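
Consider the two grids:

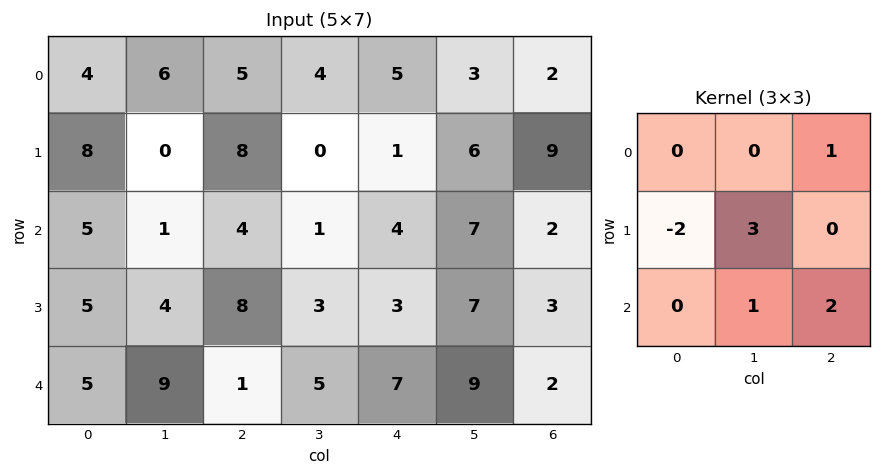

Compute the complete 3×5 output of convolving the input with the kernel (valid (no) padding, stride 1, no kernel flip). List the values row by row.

Output[0,0]: The receptive field on the input at this output position is [4 6 5 / 8 0 8 / 5 1 4]. Elementwise product with the kernel and sum: 5·1 + 8·-2 + 0·3 + 1·1 + 4·2.

-2 34 -2 24 29
21 24 5 33 35
17 28 16 35 30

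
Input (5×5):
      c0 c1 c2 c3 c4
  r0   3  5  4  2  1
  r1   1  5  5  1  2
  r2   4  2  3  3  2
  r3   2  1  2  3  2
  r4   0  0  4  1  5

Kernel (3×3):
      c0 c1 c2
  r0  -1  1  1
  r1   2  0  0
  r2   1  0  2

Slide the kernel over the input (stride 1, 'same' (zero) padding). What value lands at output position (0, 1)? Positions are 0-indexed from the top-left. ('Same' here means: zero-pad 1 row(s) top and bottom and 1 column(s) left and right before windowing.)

17

The receptive field on the zero-padded input at this output position is [0 0 0 / 3 5 4 / 1 5 5]. Elementwise product with the kernel and sum: 0·-1 + 0·1 + 0·1 + 3·2 + 1·1 + 5·2.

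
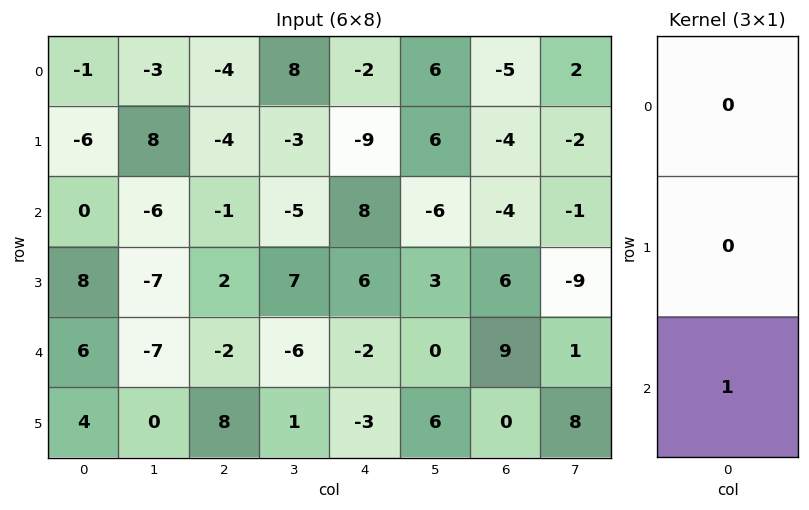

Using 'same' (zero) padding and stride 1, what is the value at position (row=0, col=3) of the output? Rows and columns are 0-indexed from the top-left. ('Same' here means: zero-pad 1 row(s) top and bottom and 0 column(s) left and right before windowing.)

The receptive field on the zero-padded input at this output position is [0 / 8 / -3]. Elementwise product with the kernel and sum: -3·1.

-3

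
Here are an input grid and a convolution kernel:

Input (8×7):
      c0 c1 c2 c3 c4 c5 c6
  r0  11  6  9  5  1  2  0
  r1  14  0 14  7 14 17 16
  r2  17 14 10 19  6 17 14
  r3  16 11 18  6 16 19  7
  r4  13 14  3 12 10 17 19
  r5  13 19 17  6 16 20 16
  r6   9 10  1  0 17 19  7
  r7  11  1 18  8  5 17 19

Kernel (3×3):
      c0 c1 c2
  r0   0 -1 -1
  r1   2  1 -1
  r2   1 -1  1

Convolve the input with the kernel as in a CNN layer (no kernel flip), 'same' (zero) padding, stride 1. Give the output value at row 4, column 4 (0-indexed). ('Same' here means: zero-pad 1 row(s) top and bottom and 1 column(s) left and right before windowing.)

-8

The receptive field on the zero-padded input at this output position is [6 16 19 / 12 10 17 / 6 16 20]. Elementwise product with the kernel and sum: 16·-1 + 19·-1 + 12·2 + 10·1 + 17·-1 + 6·1 + 16·-1 + 20·1.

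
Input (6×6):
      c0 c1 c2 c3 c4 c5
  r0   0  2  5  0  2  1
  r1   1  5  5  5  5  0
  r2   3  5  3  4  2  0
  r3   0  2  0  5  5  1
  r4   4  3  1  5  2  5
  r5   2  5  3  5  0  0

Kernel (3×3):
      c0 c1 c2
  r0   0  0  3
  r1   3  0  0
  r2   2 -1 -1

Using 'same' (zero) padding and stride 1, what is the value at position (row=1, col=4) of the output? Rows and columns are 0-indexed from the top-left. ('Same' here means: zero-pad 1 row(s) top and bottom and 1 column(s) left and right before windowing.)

24

The receptive field on the zero-padded input at this output position is [0 2 1 / 5 5 0 / 4 2 0]. Elementwise product with the kernel and sum: 1·3 + 5·3 + 4·2 + 2·-1 + 0·-1.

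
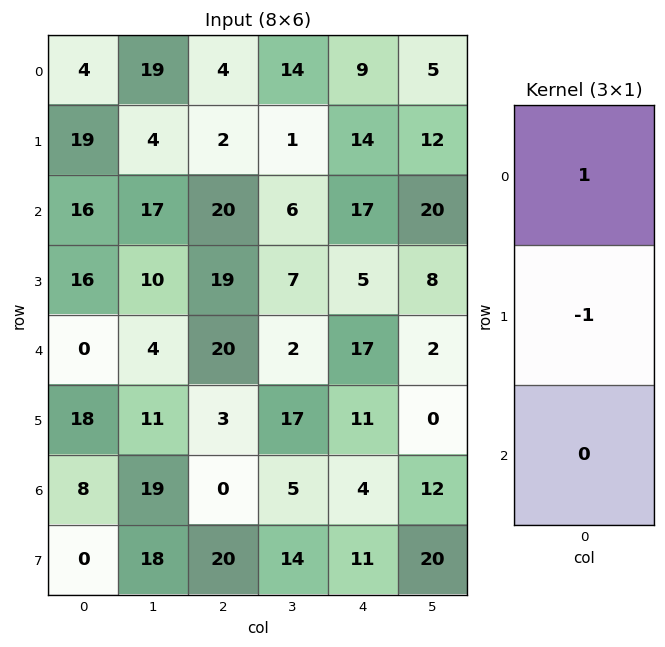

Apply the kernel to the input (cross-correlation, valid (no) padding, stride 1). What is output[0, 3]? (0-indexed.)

The receptive field on the input at this output position is [14 / 1 / 6]. Elementwise product with the kernel and sum: 14·1 + 1·-1.

13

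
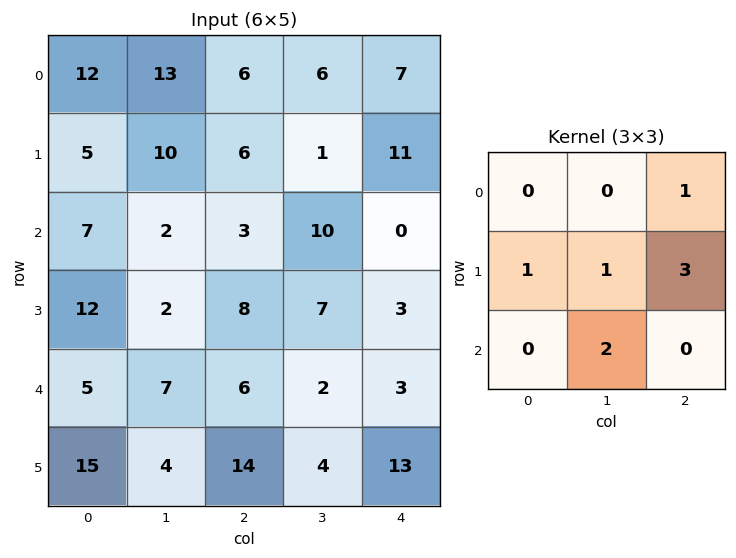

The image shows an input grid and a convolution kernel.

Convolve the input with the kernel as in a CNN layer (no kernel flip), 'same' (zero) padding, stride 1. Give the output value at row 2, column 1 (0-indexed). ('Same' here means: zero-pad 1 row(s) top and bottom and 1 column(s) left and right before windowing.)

28

The receptive field on the zero-padded input at this output position is [5 10 6 / 7 2 3 / 12 2 8]. Elementwise product with the kernel and sum: 6·1 + 7·1 + 2·1 + 3·3 + 2·2.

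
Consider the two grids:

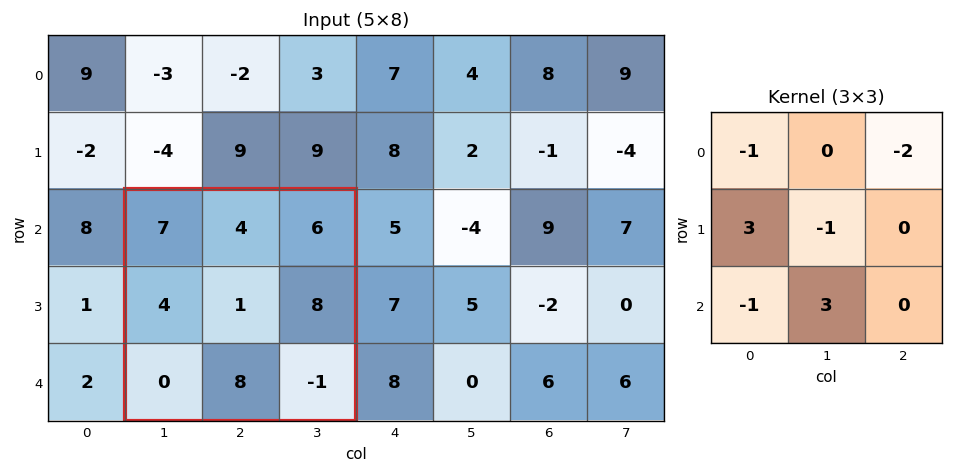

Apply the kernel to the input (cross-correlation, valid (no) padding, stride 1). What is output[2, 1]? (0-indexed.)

16

The receptive field on the input at this output position is [7 4 6 / 4 1 8 / 0 8 -1]. Elementwise product with the kernel and sum: 7·-1 + 6·-2 + 4·3 + 1·-1 + 0·-1 + 8·3.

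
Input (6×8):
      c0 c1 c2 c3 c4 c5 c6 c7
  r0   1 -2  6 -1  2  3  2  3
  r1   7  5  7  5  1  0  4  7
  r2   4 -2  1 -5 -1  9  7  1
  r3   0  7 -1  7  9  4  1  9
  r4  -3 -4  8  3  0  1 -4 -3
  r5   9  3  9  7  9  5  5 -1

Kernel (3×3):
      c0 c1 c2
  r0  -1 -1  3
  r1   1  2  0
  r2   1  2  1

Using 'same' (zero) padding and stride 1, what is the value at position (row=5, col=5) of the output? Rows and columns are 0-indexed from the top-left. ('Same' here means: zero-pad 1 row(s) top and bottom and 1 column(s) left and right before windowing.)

6

The receptive field on the zero-padded input at this output position is [0 1 -4 / 9 5 5 / 0 0 0]. Elementwise product with the kernel and sum: 0·-1 + 1·-1 + -4·3 + 9·1 + 5·2 + 0·1 + 0·2 + 0·1.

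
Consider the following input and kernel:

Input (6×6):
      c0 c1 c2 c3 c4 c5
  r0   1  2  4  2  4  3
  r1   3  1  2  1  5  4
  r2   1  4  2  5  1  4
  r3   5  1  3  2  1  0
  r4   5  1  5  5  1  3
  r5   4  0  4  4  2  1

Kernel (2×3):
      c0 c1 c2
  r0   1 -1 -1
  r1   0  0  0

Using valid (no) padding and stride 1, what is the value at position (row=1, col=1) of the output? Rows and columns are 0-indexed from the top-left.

The receptive field on the input at this output position is [1 2 1 / 4 2 5]. Elementwise product with the kernel and sum: 1·1 + 2·-1 + 1·-1.

-2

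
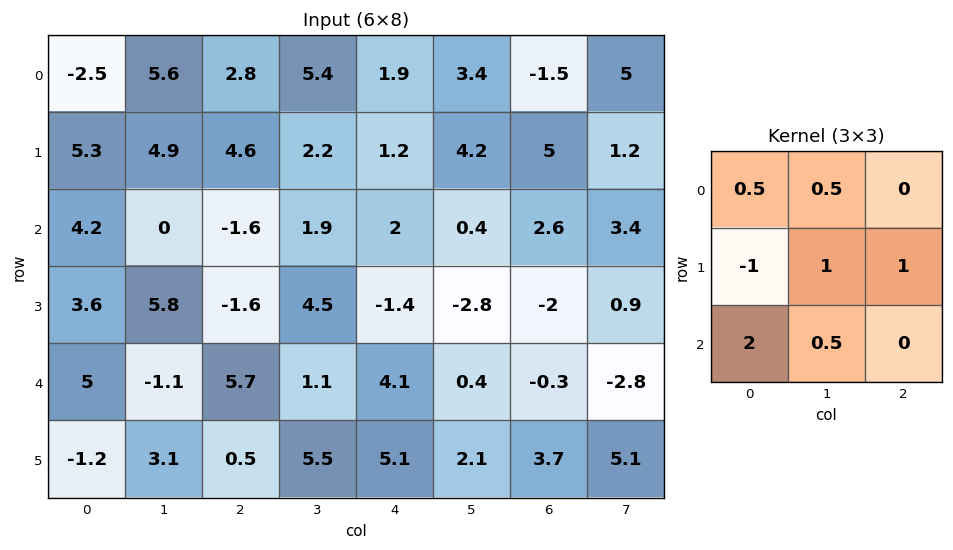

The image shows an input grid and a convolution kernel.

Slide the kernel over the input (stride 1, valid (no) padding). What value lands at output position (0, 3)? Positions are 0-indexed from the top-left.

The receptive field on the input at this output position is [5.4 1.9 3.4 / 2.2 1.2 4.2 / 1.9 2 0.4]. Elementwise product with the kernel and sum: 5.4·0.5 + 1.9·0.5 + 2.2·-1 + 1.2·1 + 4.2·1 + 1.9·2 + 2·0.5.

11.65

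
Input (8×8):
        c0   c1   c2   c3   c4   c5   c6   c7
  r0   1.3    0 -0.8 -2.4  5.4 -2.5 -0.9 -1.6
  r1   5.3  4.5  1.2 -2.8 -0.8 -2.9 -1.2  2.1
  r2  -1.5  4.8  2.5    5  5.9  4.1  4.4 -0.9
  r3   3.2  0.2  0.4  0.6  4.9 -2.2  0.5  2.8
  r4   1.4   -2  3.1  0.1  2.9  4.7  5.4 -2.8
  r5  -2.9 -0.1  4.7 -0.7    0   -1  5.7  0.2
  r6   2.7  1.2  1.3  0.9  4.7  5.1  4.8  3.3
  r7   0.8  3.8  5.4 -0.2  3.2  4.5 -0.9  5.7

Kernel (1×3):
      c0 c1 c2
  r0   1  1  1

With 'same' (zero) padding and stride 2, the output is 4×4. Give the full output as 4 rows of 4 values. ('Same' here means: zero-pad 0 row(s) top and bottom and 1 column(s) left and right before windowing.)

1.3 -3.2 0.5 -5
3.3 12.3 15 7.6
-0.6 1.2 7.7 7.3
3.9 3.4 10.7 13.2

Output[0,0]: The receptive field on the zero-padded input at this output position is [0 1.3 0]. Elementwise product with the kernel and sum: 0·1 + 1.3·1 + 0·1.
Output[0,1]: The receptive field on the zero-padded input at this output position is [0 -0.8 -2.4]. Elementwise product with the kernel and sum: 0·1 + -0.8·1 + -2.4·1.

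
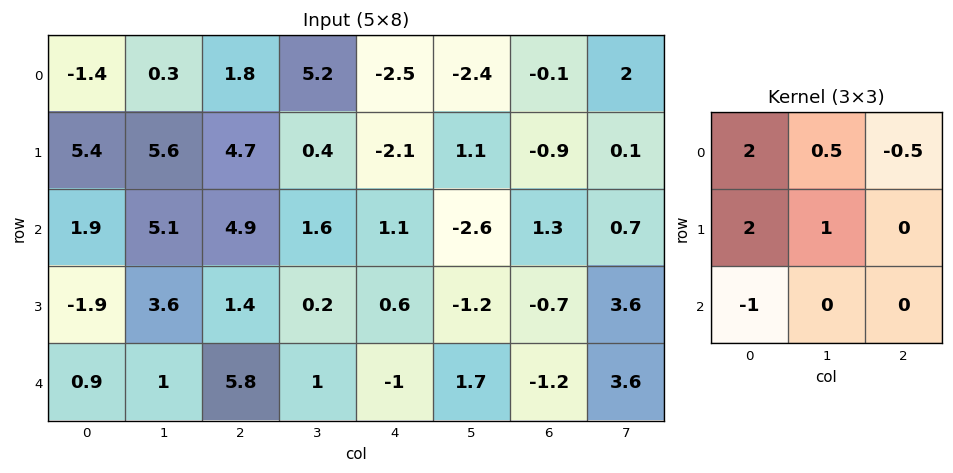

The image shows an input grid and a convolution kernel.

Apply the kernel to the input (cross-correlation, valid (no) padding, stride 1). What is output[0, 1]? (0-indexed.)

The receptive field on the input at this output position is [0.3 1.8 5.2 / 5.6 4.7 0.4 / 5.1 4.9 1.6]. Elementwise product with the kernel and sum: 0.3·2 + 1.8·0.5 + 5.2·-0.5 + 5.6·2 + 4.7·1 + 5.1·-1.

9.7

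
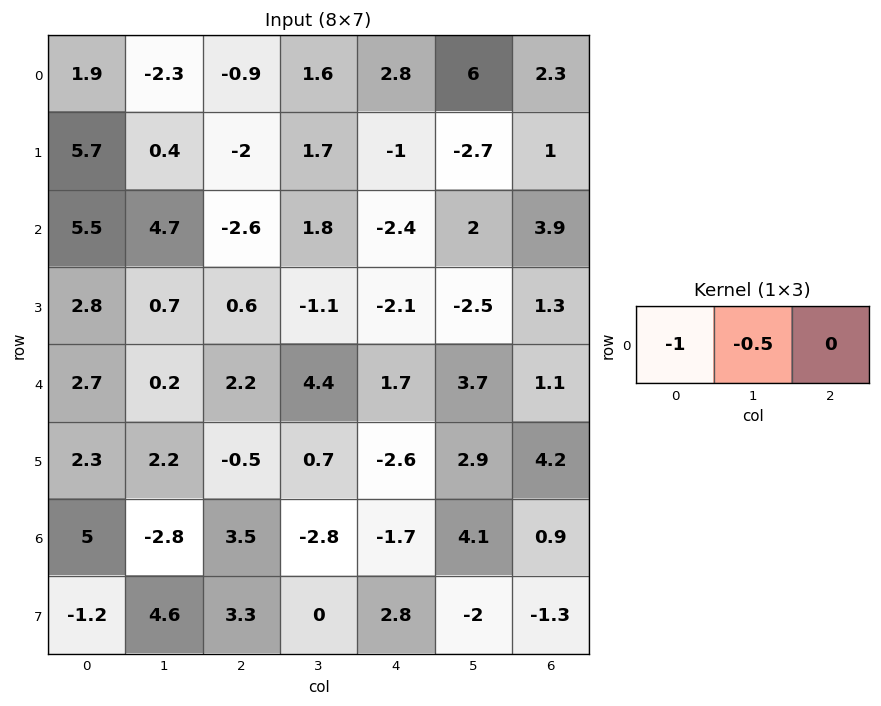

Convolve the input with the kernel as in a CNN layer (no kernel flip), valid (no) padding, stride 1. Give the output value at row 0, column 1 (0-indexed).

The receptive field on the input at this output position is [-2.3 -0.9 1.6]. Elementwise product with the kernel and sum: -2.3·-1 + -0.9·-0.5.

2.75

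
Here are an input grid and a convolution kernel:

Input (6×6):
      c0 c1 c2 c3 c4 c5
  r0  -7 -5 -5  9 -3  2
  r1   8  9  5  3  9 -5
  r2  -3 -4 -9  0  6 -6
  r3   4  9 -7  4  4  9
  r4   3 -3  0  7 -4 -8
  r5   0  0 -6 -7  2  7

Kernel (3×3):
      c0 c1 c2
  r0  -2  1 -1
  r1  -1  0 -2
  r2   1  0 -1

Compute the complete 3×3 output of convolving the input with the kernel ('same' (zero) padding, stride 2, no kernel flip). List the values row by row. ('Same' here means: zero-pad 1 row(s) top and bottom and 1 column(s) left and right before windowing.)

1 -7 -5
-2 -7 15
1 -33 -18

Output[0,0]: The receptive field on the zero-padded input at this output position is [0 0 0 / 0 -7 -5 / 0 8 9]. Elementwise product with the kernel and sum: 0·-2 + 0·1 + 0·-1 + 0·-1 + -5·-2 + 0·1 + 9·-1.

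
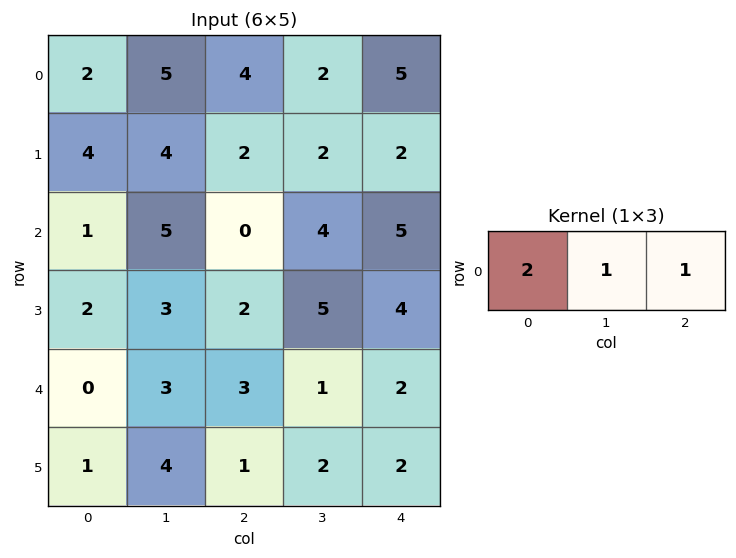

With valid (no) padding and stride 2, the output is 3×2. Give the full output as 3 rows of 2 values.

13 15
7 9
6 9

Output[0,0]: The receptive field on the input at this output position is [2 5 4]. Elementwise product with the kernel and sum: 2·2 + 5·1 + 4·1.
Output[0,1]: The receptive field on the input at this output position is [4 2 5]. Elementwise product with the kernel and sum: 4·2 + 2·1 + 5·1.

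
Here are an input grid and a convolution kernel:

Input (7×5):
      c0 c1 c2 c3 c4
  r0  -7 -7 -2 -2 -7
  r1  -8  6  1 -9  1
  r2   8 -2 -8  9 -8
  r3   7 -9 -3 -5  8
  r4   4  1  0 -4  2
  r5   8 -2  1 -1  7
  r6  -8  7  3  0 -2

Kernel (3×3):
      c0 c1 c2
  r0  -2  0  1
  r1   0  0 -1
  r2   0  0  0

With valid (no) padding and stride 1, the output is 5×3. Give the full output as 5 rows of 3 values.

Output[0,0]: The receptive field on the input at this output position is [-7 -7 -2 / -8 6 1 / 8 -2 -8]. Elementwise product with the kernel and sum: -7·-2 + -2·1 + 1·-1.
Output[0,1]: The receptive field on the input at this output position is [-7 -2 -2 / 6 1 -9 / -2 -8 9]. Elementwise product with the kernel and sum: -7·-2 + -2·1 + -9·-1.

11 21 -4
25 -30 7
-21 18 0
-17 17 12
-9 -5 -5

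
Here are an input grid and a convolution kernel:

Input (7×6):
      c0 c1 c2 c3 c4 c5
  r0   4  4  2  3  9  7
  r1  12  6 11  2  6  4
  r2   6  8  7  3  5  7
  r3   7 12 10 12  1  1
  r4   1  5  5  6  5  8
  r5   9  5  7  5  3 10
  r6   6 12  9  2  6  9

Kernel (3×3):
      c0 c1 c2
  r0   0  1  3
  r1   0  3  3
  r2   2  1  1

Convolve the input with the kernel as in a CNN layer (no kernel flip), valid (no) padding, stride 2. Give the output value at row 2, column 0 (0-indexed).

89

The receptive field on the input at this output position is [1 5 5 / 9 5 7 / 6 12 9]. Elementwise product with the kernel and sum: 5·1 + 5·3 + 5·3 + 7·3 + 6·2 + 12·1 + 9·1.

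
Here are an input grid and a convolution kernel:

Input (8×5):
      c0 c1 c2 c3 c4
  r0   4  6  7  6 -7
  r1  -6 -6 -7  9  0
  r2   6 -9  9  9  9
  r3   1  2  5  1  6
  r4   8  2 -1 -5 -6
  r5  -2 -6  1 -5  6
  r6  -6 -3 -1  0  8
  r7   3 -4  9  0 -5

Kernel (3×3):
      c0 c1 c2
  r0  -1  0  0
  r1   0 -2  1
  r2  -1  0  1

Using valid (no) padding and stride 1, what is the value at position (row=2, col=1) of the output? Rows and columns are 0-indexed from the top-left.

-7

The receptive field on the input at this output position is [-9 9 9 / 2 5 1 / 2 -1 -5]. Elementwise product with the kernel and sum: -9·-1 + 5·-2 + 1·1 + 2·-1 + -5·1.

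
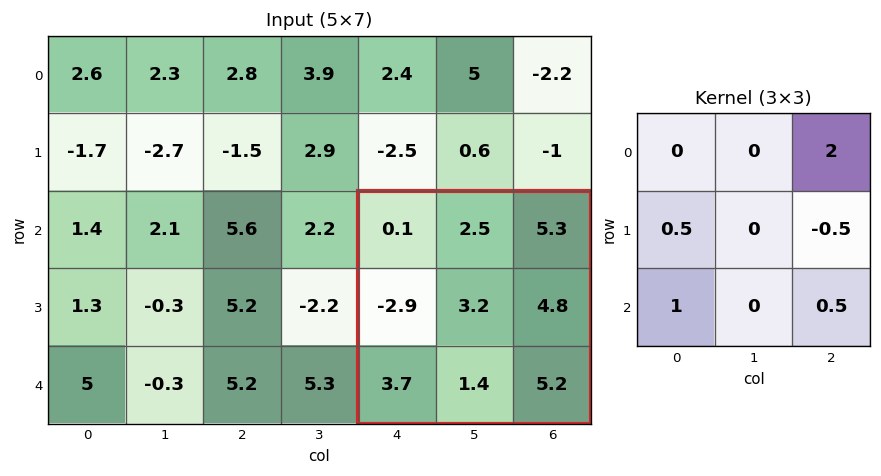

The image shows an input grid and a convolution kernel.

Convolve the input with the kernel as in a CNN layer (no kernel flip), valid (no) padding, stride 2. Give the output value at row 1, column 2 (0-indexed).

13.05

The receptive field on the input at this output position is [0.1 2.5 5.3 / -2.9 3.2 4.8 / 3.7 1.4 5.2]. Elementwise product with the kernel and sum: 5.3·2 + -2.9·0.5 + 4.8·-0.5 + 3.7·1 + 5.2·0.5.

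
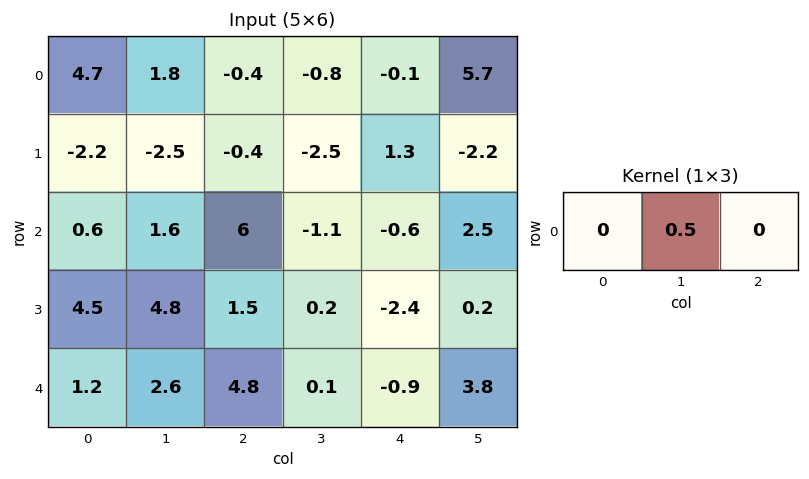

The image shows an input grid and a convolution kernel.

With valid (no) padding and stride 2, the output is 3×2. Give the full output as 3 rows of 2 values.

Output[0,0]: The receptive field on the input at this output position is [4.7 1.8 -0.4]. Elementwise product with the kernel and sum: 1.8·0.5.
Output[0,1]: The receptive field on the input at this output position is [-0.4 -0.8 -0.1]. Elementwise product with the kernel and sum: -0.8·0.5.

0.9 -0.4
0.8 -0.55
1.3 0.05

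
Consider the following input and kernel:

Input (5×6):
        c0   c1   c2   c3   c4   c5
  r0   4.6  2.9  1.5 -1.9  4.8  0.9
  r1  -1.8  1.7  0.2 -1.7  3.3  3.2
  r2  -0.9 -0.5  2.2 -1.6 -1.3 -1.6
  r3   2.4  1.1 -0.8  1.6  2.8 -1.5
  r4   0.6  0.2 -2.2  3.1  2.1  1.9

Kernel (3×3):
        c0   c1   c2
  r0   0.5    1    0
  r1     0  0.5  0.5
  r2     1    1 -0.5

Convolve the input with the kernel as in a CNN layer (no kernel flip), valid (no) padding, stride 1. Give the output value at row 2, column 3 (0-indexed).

The receptive field on the input at this output position is [-1.6 -1.3 -1.6 / 1.6 2.8 -1.5 / 3.1 2.1 1.9]. Elementwise product with the kernel and sum: -1.6·0.5 + -1.3·1 + 2.8·0.5 + -1.5·0.5 + 3.1·1 + 2.1·1 + 1.9·-0.5.

2.8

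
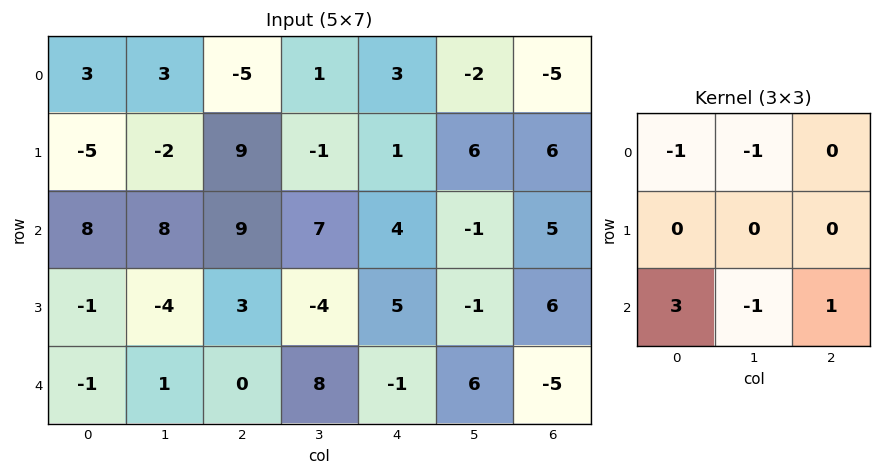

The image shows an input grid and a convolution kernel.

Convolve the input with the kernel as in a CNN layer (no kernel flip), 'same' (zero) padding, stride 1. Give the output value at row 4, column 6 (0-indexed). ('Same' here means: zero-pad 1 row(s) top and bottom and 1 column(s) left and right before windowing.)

-5

The receptive field on the zero-padded input at this output position is [-1 6 0 / 6 -5 0 / 0 0 0]. Elementwise product with the kernel and sum: -1·-1 + 6·-1 + 0·3 + 0·-1 + 0·1.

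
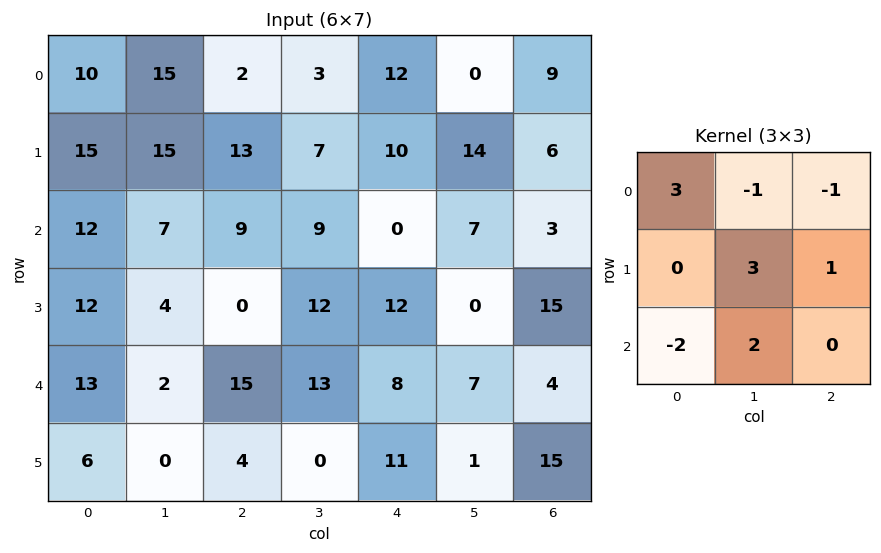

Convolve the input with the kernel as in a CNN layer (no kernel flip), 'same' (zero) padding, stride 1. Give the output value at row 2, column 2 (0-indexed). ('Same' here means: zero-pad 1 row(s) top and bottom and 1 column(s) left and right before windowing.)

53

The receptive field on the zero-padded input at this output position is [15 13 7 / 7 9 9 / 4 0 12]. Elementwise product with the kernel and sum: 15·3 + 13·-1 + 7·-1 + 9·3 + 9·1 + 4·-2 + 0·2.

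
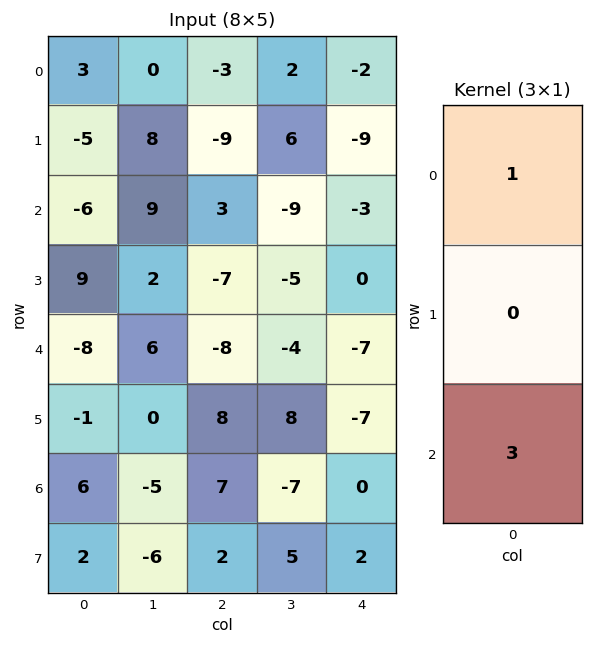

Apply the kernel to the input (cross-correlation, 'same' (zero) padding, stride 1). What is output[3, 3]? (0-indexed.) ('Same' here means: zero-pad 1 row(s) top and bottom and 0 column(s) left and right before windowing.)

-21

The receptive field on the zero-padded input at this output position is [-9 / -5 / -4]. Elementwise product with the kernel and sum: -9·1 + -4·3.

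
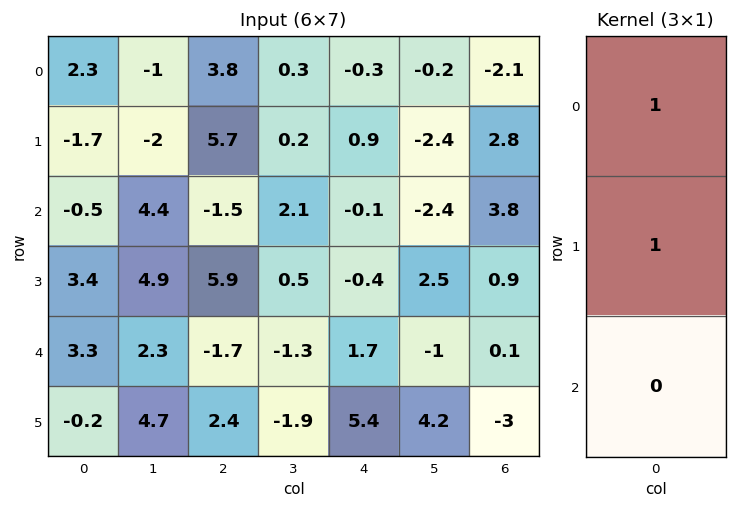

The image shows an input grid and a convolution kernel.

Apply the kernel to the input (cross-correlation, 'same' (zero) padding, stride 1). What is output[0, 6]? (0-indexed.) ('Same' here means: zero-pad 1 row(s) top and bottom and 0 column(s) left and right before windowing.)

The receptive field on the zero-padded input at this output position is [0 / -2.1 / 2.8]. Elementwise product with the kernel and sum: 0·1 + -2.1·1.

-2.1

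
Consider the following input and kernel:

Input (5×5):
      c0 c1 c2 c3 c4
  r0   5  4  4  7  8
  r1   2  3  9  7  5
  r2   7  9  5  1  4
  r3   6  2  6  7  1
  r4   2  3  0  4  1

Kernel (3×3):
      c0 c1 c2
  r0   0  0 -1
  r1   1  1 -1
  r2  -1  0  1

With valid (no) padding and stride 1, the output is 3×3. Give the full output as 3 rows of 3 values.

-10 -10 2
2 11 -8
-5 1 9

Output[0,0]: The receptive field on the input at this output position is [5 4 4 / 2 3 9 / 7 9 5]. Elementwise product with the kernel and sum: 4·-1 + 2·1 + 3·1 + 9·-1 + 7·-1 + 5·1.
Output[0,1]: The receptive field on the input at this output position is [4 4 7 / 3 9 7 / 9 5 1]. Elementwise product with the kernel and sum: 7·-1 + 3·1 + 9·1 + 7·-1 + 9·-1 + 1·1.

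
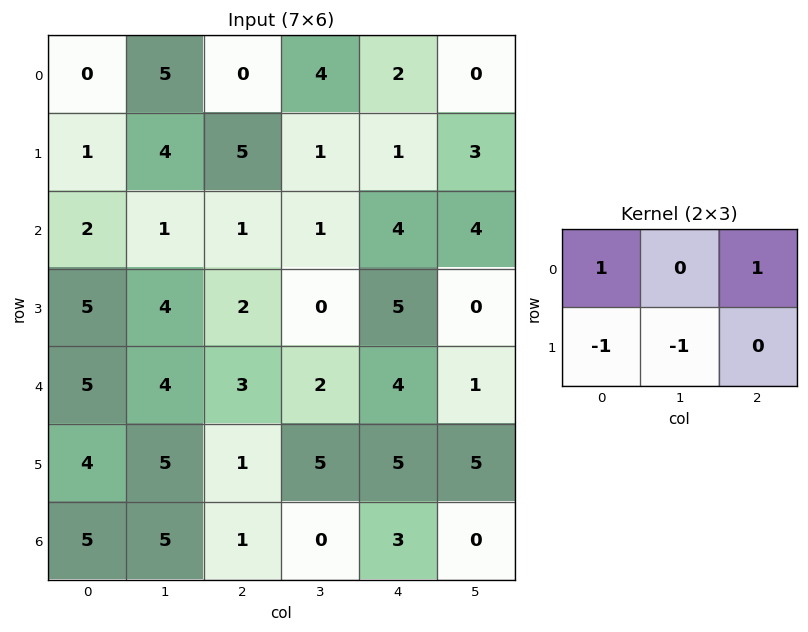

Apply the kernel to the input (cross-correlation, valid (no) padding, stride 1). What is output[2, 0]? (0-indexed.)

-6

The receptive field on the input at this output position is [2 1 1 / 5 4 2]. Elementwise product with the kernel and sum: 2·1 + 1·1 + 5·-1 + 4·-1.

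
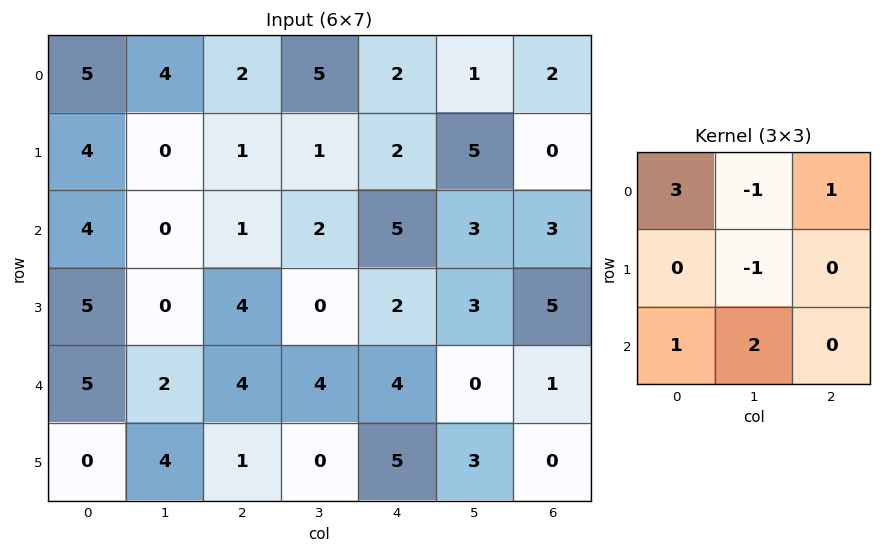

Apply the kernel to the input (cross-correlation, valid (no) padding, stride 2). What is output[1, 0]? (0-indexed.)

The receptive field on the input at this output position is [4 0 1 / 5 0 4 / 5 2 4]. Elementwise product with the kernel and sum: 4·3 + 0·-1 + 1·1 + 0·-1 + 5·1 + 2·2.

22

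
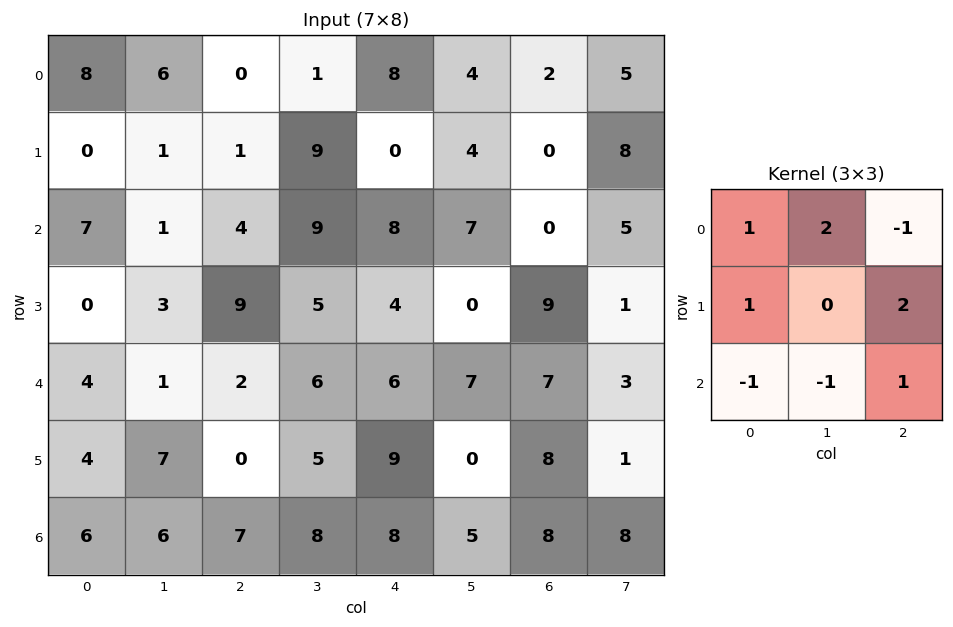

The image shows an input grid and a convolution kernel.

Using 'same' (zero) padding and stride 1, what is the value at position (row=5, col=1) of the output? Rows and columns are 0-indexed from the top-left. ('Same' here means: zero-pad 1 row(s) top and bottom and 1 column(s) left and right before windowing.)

The receptive field on the zero-padded input at this output position is [4 1 2 / 4 7 0 / 6 6 7]. Elementwise product with the kernel and sum: 4·1 + 1·2 + 2·-1 + 4·1 + 0·2 + 6·-1 + 6·-1 + 7·1.

3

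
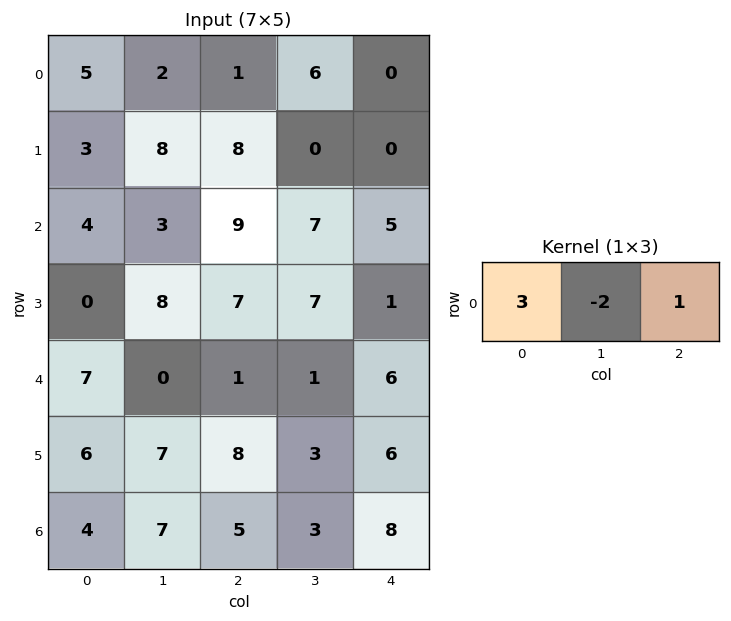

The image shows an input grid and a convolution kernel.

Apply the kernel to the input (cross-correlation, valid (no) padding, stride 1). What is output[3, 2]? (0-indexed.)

The receptive field on the input at this output position is [7 7 1]. Elementwise product with the kernel and sum: 7·3 + 7·-2 + 1·1.

8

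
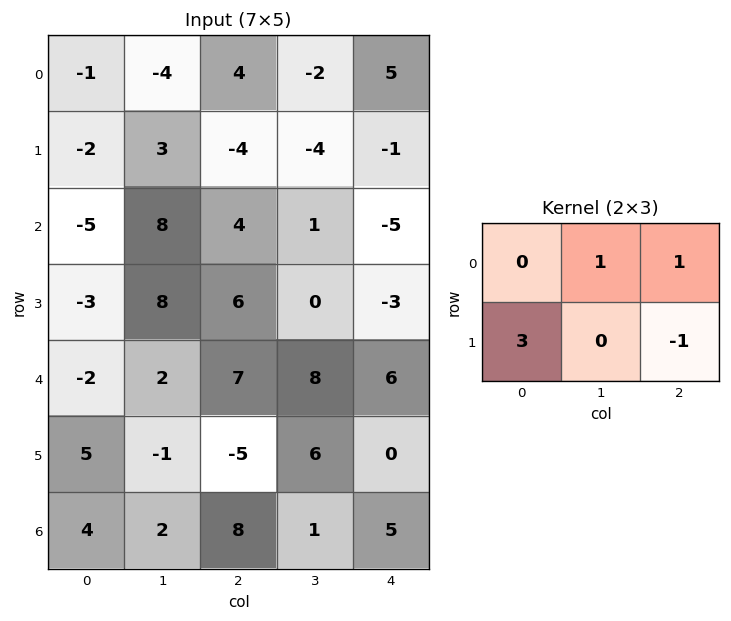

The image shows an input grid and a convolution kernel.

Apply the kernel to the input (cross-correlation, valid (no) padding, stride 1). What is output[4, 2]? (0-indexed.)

-1

The receptive field on the input at this output position is [7 8 6 / -5 6 0]. Elementwise product with the kernel and sum: 8·1 + 6·1 + -5·3 + 0·-1.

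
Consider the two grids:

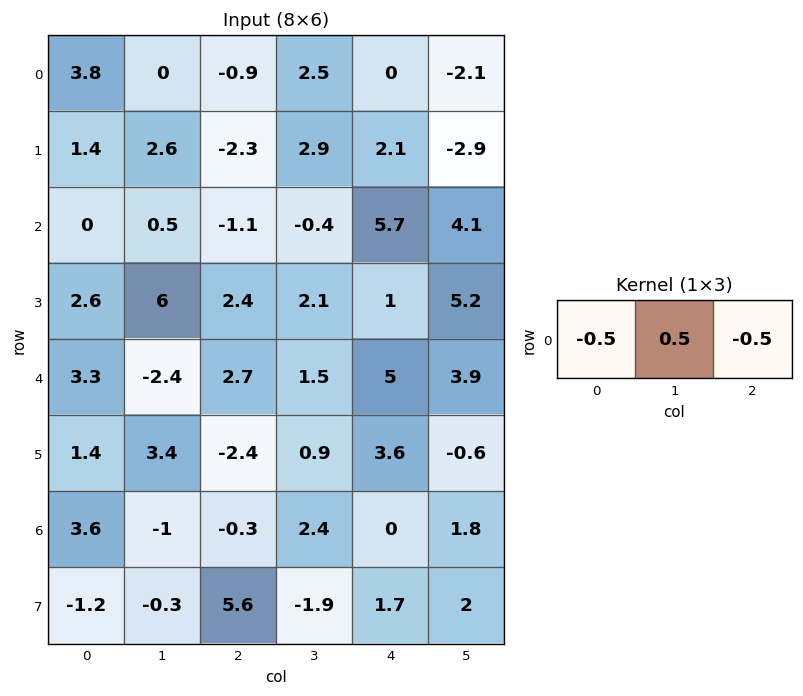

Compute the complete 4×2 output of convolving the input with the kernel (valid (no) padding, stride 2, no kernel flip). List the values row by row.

Output[0,0]: The receptive field on the input at this output position is [3.8 0 -0.9]. Elementwise product with the kernel and sum: 3.8·-0.5 + 0·0.5 + -0.9·-0.5.
Output[0,1]: The receptive field on the input at this output position is [-0.9 2.5 0]. Elementwise product with the kernel and sum: -0.9·-0.5 + 2.5·0.5 + 0·-0.5.

-1.45 1.7
0.8 -2.5
-4.2 -3.1
-2.15 1.35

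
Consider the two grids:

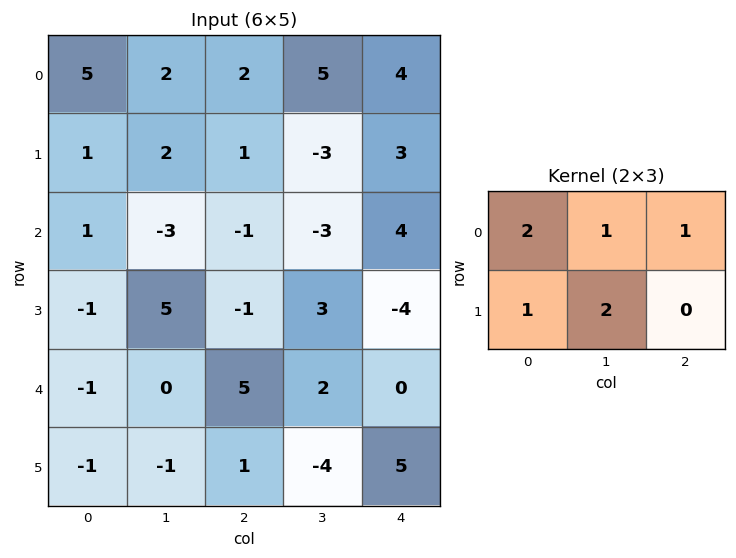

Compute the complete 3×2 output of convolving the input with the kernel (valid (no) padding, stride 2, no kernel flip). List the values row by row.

Output[0,0]: The receptive field on the input at this output position is [5 2 2 / 1 2 1]. Elementwise product with the kernel and sum: 5·2 + 2·1 + 2·1 + 1·1 + 2·2.
Output[0,1]: The receptive field on the input at this output position is [2 5 4 / 1 -3 3]. Elementwise product with the kernel and sum: 2·2 + 5·1 + 4·1 + 1·1 + -3·2.

19 8
7 4
0 5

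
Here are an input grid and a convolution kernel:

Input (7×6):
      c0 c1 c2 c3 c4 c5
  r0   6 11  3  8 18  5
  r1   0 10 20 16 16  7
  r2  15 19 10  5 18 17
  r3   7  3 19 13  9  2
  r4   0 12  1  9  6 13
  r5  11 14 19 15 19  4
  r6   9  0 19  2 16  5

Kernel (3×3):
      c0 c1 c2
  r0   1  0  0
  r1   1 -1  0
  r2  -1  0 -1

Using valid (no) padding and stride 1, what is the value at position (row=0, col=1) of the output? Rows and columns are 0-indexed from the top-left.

-23

The receptive field on the input at this output position is [11 3 8 / 10 20 16 / 19 10 5]. Elementwise product with the kernel and sum: 11·1 + 10·1 + 20·-1 + 19·-1 + 5·-1.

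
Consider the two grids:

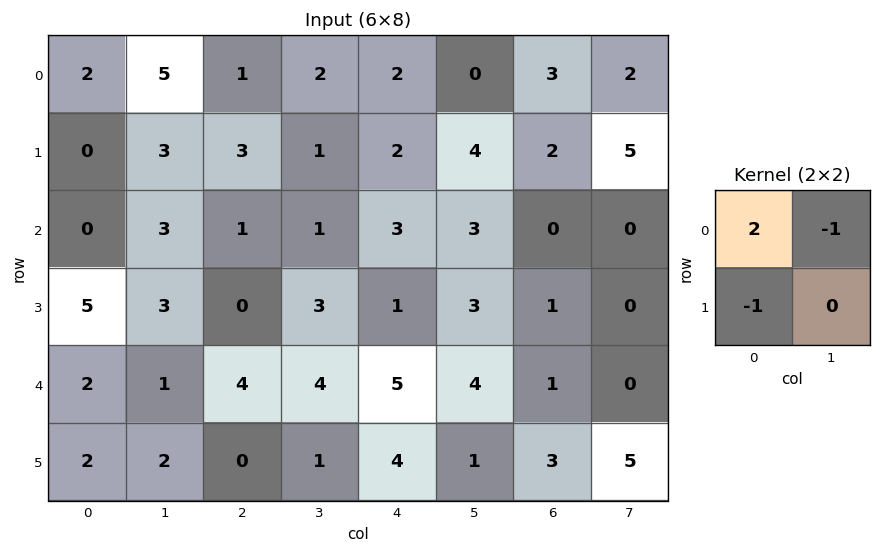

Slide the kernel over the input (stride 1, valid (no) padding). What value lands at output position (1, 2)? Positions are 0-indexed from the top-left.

The receptive field on the input at this output position is [3 1 / 1 1]. Elementwise product with the kernel and sum: 3·2 + 1·-1 + 1·-1.

4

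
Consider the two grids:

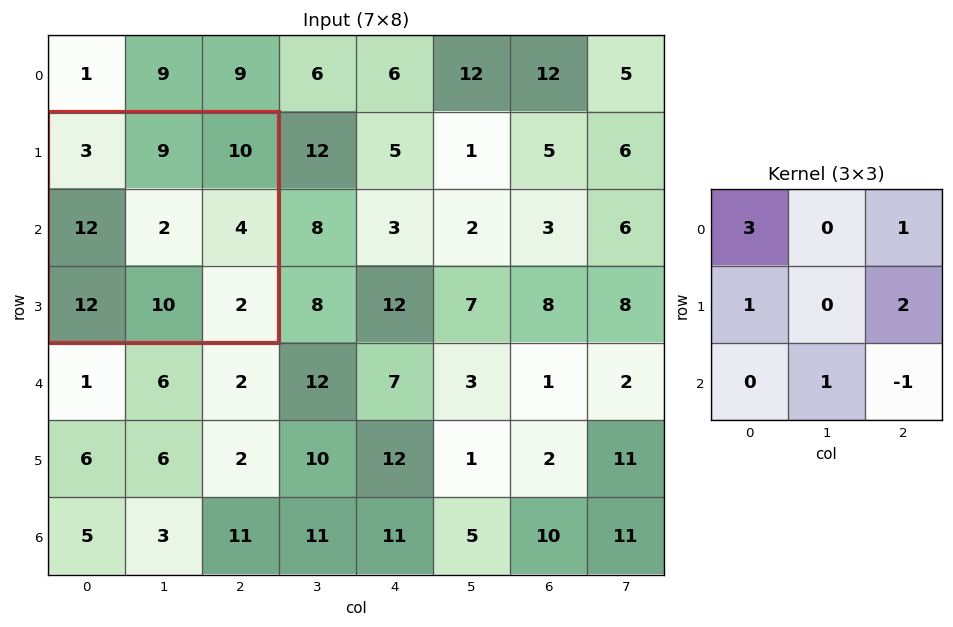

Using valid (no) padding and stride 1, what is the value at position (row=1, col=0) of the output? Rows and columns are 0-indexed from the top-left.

The receptive field on the input at this output position is [3 9 10 / 12 2 4 / 12 10 2]. Elementwise product with the kernel and sum: 3·3 + 10·1 + 12·1 + 4·2 + 10·1 + 2·-1.

47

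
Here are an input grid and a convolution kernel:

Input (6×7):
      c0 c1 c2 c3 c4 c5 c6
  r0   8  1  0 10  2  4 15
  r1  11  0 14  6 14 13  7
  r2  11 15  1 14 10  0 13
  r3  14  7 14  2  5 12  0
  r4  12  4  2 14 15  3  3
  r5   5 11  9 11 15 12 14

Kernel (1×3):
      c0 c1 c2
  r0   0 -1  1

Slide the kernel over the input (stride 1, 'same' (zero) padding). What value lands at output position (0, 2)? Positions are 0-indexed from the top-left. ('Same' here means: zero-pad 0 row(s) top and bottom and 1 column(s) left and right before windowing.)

The receptive field on the zero-padded input at this output position is [1 0 10]. Elementwise product with the kernel and sum: 0·-1 + 10·1.

10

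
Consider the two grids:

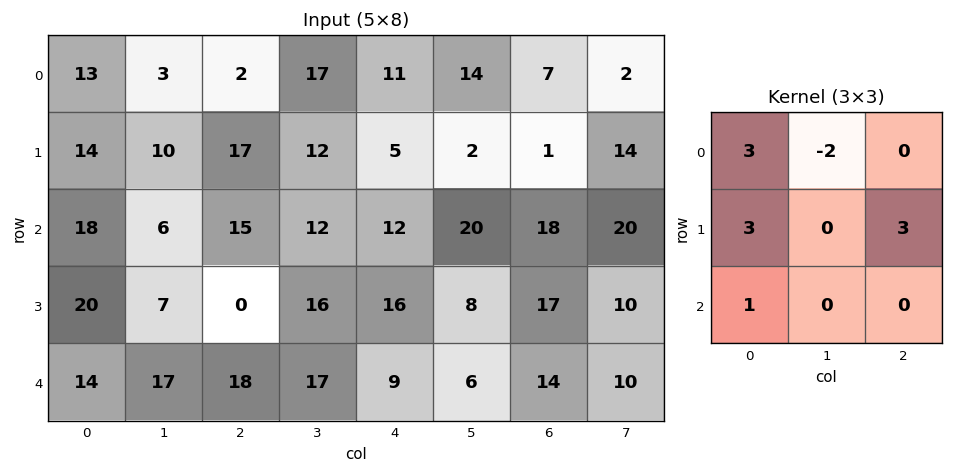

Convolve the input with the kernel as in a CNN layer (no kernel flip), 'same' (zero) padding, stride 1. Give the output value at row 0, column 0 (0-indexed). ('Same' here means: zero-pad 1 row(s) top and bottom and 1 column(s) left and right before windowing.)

The receptive field on the zero-padded input at this output position is [0 0 0 / 0 13 3 / 0 14 10]. Elementwise product with the kernel and sum: 0·3 + 0·-2 + 0·3 + 3·3 + 0·1.

9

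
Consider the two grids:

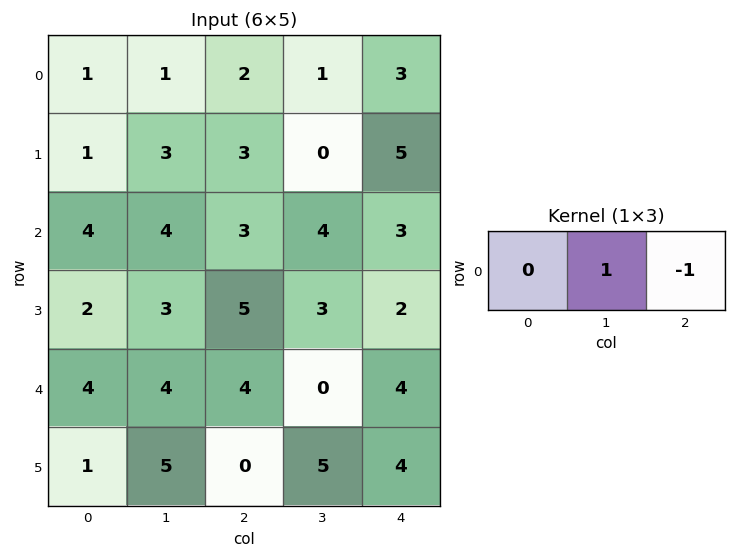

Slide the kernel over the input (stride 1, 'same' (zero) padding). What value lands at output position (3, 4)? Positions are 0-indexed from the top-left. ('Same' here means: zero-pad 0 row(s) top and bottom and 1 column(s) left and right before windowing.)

2

The receptive field on the zero-padded input at this output position is [3 2 0]. Elementwise product with the kernel and sum: 2·1 + 0·-1.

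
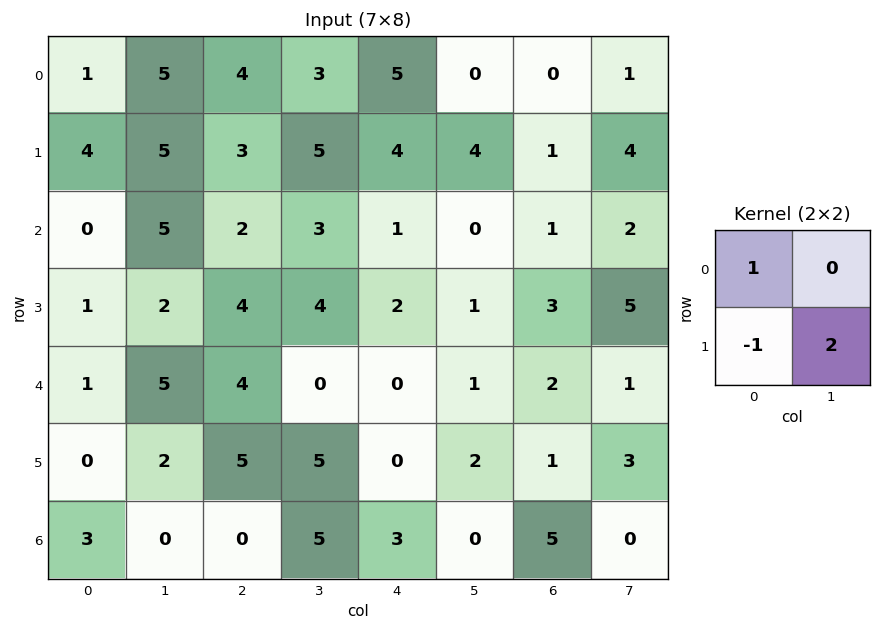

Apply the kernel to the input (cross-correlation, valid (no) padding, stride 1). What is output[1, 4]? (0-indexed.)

The receptive field on the input at this output position is [4 4 / 1 0]. Elementwise product with the kernel and sum: 4·1 + 1·-1 + 0·2.

3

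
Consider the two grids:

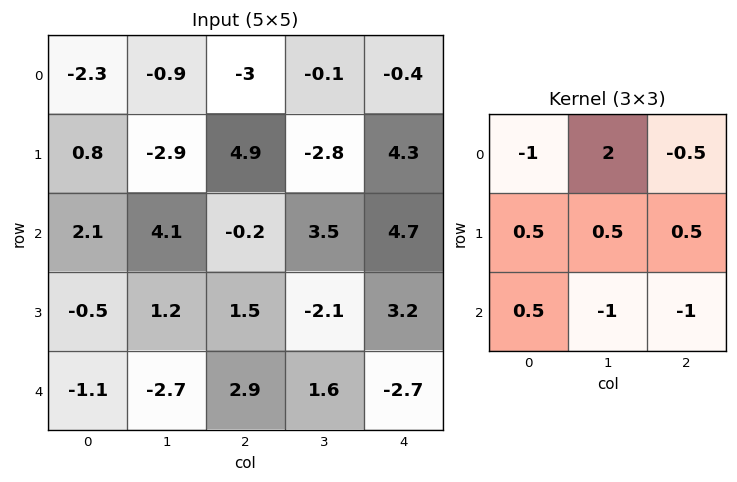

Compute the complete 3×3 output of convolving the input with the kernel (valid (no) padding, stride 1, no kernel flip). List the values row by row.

Output[0,0]: The receptive field on the input at this output position is [-2.3 -0.9 -3 / 0.8 -2.9 4.9 / 2.1 4.1 -0.2]. Elementwise product with the kernel and sum: -2.3·-1 + -0.9·2 + -3·-0.5 + 0.8·0.5 + -2.9·0.5 + 4.9·0.5 + 2.1·0.5 + 4.1·-1 + -0.2·-1.
Output[0,1]: The receptive field on the input at this output position is [-0.9 -3 -0.1 / -2.9 4.9 -2.8 / 4.1 -0.2 3.5]. Elementwise product with the kernel and sum: -0.9·-1 + -3·2 + -0.1·-0.5 + -2.9·0.5 + 4.9·0.5 + -2.8·0.5 + 4.1·0.5 + -0.2·-1 + 3.5·-1.

0.55 -6.7 -2.1
-9 19 -9
6.55 -11.8 8.7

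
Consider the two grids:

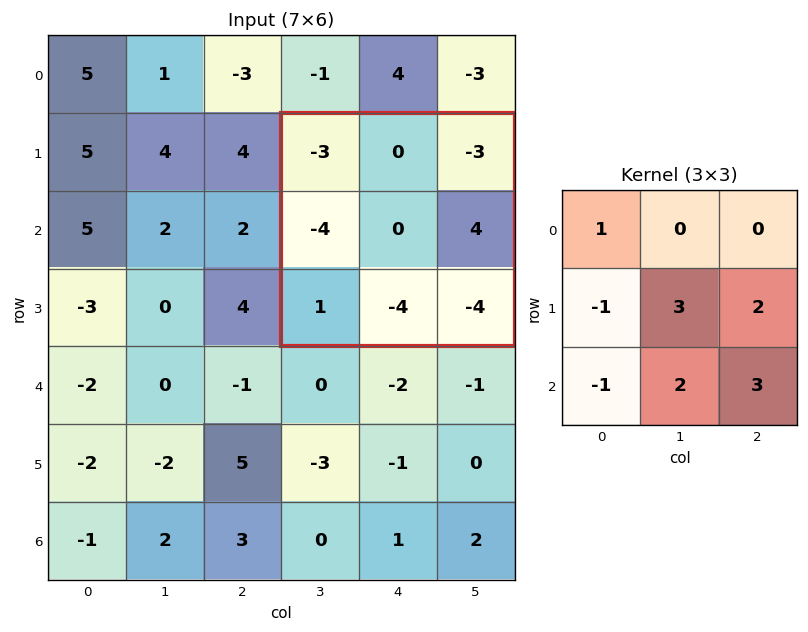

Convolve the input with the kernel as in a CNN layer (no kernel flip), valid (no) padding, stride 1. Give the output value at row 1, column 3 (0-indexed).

The receptive field on the input at this output position is [-3 0 -3 / -4 0 4 / 1 -4 -4]. Elementwise product with the kernel and sum: -3·1 + -4·-1 + 0·3 + 4·2 + 1·-1 + -4·2 + -4·3.

-12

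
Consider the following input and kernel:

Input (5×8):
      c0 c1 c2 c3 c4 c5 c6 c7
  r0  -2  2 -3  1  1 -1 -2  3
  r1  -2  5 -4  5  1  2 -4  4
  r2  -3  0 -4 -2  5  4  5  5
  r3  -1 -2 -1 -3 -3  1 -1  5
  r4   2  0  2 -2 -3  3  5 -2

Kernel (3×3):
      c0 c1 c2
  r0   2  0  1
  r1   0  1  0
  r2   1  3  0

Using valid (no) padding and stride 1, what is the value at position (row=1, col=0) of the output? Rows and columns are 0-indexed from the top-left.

-15

The receptive field on the input at this output position is [-2 5 -4 / -3 0 -4 / -1 -2 -1]. Elementwise product with the kernel and sum: -2·2 + -4·1 + 0·1 + -1·1 + -2·3.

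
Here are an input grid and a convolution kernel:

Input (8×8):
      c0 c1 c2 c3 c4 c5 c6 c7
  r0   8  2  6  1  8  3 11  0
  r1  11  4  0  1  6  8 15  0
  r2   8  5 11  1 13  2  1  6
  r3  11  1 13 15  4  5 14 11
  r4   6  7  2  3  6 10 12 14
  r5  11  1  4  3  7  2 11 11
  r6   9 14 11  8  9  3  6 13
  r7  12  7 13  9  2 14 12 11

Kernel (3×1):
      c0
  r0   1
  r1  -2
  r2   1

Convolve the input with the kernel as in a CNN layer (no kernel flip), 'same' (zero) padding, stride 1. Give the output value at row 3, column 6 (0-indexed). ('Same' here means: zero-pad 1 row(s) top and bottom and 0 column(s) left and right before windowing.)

The receptive field on the zero-padded input at this output position is [1 / 14 / 12]. Elementwise product with the kernel and sum: 1·1 + 14·-2 + 12·1.

-15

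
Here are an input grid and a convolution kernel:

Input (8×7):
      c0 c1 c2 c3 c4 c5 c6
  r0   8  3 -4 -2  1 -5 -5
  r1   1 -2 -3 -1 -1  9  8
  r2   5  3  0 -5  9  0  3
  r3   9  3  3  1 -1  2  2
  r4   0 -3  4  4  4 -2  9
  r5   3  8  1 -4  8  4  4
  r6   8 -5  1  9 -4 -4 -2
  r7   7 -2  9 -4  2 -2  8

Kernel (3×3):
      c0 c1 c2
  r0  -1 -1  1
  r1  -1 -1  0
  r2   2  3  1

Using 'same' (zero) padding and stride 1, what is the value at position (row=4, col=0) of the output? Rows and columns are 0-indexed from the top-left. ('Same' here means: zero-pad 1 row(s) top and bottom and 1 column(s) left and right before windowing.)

11

The receptive field on the zero-padded input at this output position is [0 9 3 / 0 0 -3 / 0 3 8]. Elementwise product with the kernel and sum: 0·-1 + 9·-1 + 3·1 + 0·-1 + 0·-1 + 0·2 + 3·3 + 8·1.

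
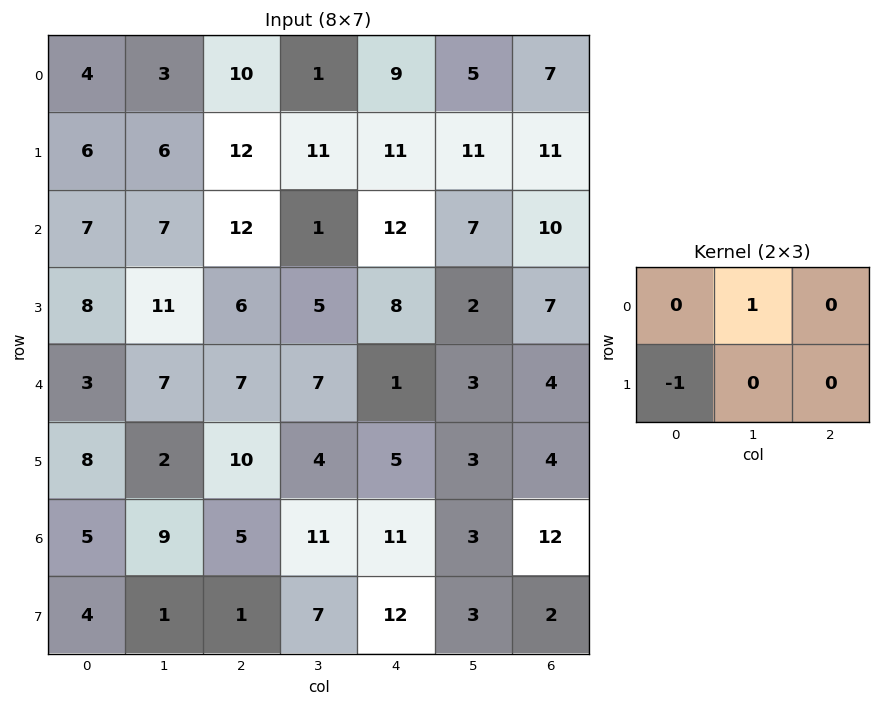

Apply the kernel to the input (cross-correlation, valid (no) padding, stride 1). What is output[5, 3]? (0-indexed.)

-6

The receptive field on the input at this output position is [4 5 3 / 11 11 3]. Elementwise product with the kernel and sum: 5·1 + 11·-1.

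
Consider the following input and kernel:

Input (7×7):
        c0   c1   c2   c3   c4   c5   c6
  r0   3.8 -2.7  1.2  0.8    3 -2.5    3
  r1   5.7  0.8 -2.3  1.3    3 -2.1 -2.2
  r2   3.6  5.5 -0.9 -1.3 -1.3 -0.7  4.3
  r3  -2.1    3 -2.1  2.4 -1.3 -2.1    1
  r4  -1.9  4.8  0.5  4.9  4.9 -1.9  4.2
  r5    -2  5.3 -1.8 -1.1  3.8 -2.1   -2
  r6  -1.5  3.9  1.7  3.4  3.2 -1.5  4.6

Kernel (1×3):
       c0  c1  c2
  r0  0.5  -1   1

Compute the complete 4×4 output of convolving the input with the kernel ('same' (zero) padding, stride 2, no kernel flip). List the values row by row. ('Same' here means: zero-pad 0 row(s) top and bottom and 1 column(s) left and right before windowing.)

-6.5 -1.75 -5.1 -4.25
1.9 2.35 -0.05 -4.65
6.7 6.8 -4.35 -5.15
5.4 3.65 -3 -5.35

Output[0,0]: The receptive field on the zero-padded input at this output position is [0 3.8 -2.7]. Elementwise product with the kernel and sum: 0·0.5 + 3.8·-1 + -2.7·1.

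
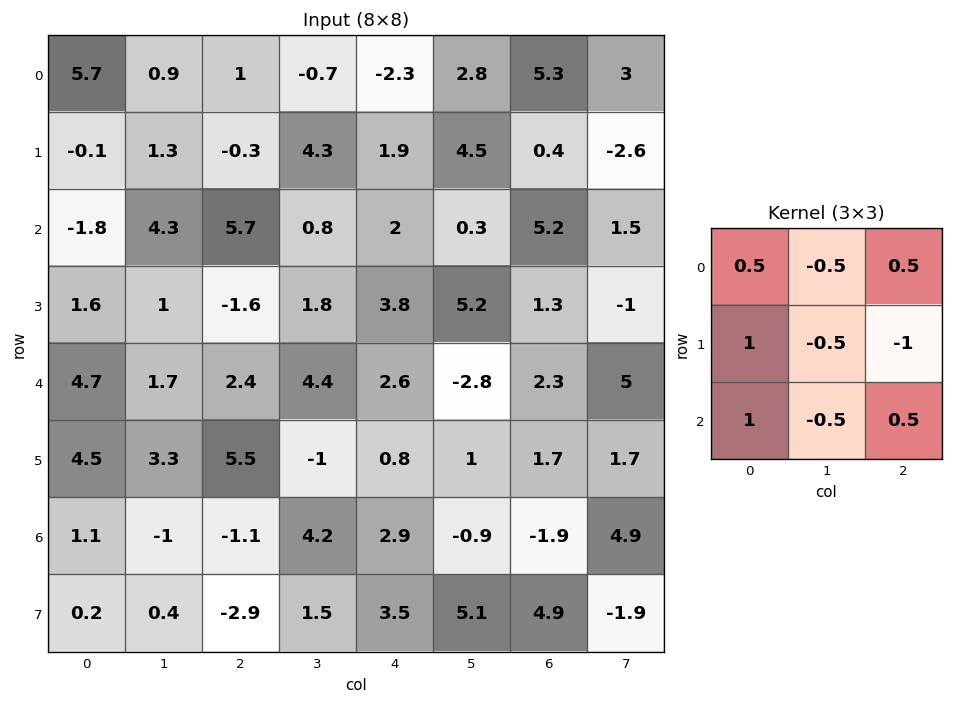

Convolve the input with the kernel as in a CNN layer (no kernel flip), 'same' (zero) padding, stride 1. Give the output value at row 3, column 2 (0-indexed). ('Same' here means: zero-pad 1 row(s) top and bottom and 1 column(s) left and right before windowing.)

The receptive field on the zero-padded input at this output position is [4.3 5.7 0.8 / 1 -1.6 1.8 / 1.7 2.4 4.4]. Elementwise product with the kernel and sum: 4.3·0.5 + 5.7·-0.5 + 0.8·0.5 + 1·1 + -1.6·-0.5 + 1.8·-1 + 1.7·1 + 2.4·-0.5 + 4.4·0.5.

2.4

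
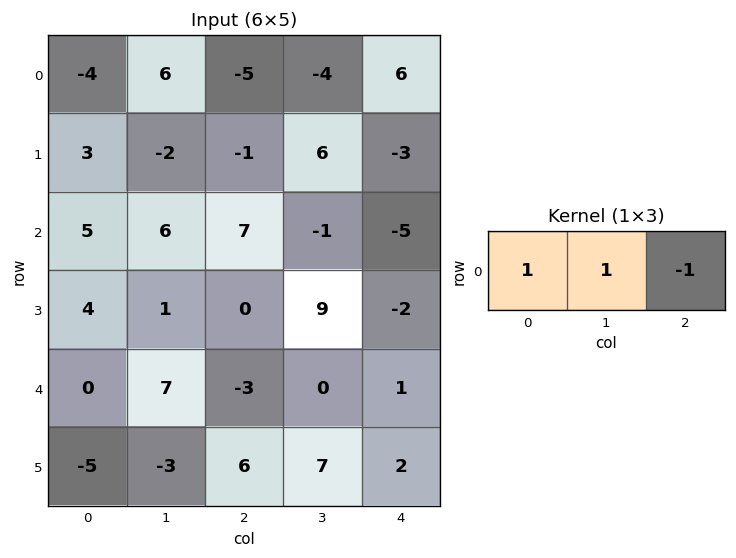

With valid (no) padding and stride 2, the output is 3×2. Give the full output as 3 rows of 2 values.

7 -15
4 11
10 -4

Output[0,0]: The receptive field on the input at this output position is [-4 6 -5]. Elementwise product with the kernel and sum: -4·1 + 6·1 + -5·-1.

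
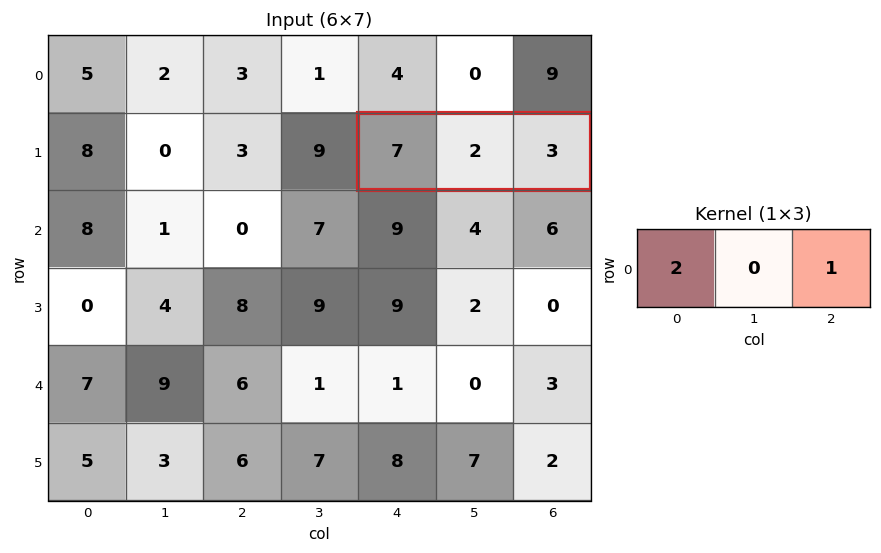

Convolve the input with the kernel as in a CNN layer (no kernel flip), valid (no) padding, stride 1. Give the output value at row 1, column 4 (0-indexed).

17

The receptive field on the input at this output position is [7 2 3]. Elementwise product with the kernel and sum: 7·2 + 3·1.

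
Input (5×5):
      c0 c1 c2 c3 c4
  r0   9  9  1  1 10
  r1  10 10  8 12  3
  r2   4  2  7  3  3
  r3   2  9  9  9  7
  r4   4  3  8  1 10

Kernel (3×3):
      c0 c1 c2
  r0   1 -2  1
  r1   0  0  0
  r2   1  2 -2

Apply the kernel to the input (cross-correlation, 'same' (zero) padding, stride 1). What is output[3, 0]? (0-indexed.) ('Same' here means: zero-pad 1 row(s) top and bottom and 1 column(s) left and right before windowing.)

The receptive field on the zero-padded input at this output position is [0 4 2 / 0 2 9 / 0 4 3]. Elementwise product with the kernel and sum: 0·1 + 4·-2 + 2·1 + 0·1 + 4·2 + 3·-2.

-4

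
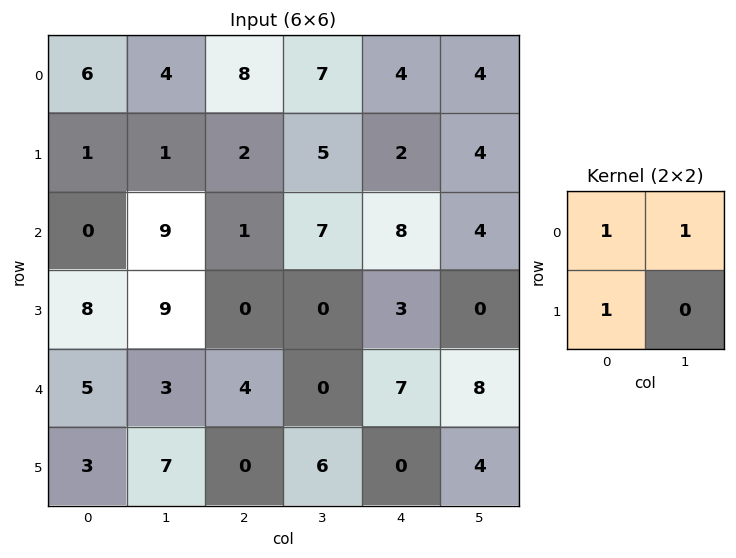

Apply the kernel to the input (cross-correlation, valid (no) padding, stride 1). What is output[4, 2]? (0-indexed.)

4

The receptive field on the input at this output position is [4 0 / 0 6]. Elementwise product with the kernel and sum: 4·1 + 0·1 + 0·1.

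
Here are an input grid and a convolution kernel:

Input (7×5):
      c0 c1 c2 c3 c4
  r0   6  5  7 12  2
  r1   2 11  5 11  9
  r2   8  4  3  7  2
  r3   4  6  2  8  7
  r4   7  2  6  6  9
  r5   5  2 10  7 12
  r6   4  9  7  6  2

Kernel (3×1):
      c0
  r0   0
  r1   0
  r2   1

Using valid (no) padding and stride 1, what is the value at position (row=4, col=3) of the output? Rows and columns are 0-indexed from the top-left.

6

The receptive field on the input at this output position is [6 / 7 / 6]. Elementwise product with the kernel and sum: 6·1.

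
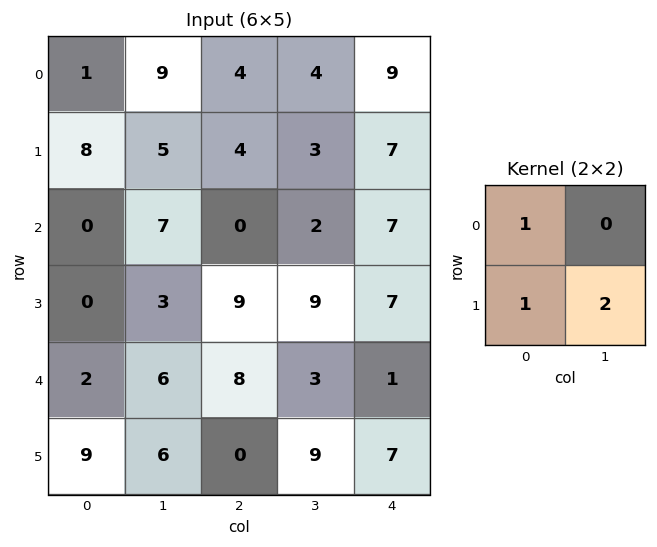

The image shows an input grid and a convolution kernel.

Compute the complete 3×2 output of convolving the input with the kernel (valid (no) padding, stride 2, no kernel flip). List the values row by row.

Output[0,0]: The receptive field on the input at this output position is [1 9 / 8 5]. Elementwise product with the kernel and sum: 1·1 + 8·1 + 5·2.
Output[0,1]: The receptive field on the input at this output position is [4 4 / 4 3]. Elementwise product with the kernel and sum: 4·1 + 4·1 + 3·2.

19 14
6 27
23 26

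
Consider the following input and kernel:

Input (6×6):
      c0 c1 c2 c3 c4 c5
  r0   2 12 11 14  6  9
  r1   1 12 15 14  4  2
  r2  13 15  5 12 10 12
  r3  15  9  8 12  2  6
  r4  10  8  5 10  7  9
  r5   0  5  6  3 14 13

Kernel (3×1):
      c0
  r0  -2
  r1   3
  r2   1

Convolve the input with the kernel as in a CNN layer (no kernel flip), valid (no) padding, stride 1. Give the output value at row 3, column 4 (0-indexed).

The receptive field on the input at this output position is [2 / 7 / 14]. Elementwise product with the kernel and sum: 2·-2 + 7·3 + 14·1.

31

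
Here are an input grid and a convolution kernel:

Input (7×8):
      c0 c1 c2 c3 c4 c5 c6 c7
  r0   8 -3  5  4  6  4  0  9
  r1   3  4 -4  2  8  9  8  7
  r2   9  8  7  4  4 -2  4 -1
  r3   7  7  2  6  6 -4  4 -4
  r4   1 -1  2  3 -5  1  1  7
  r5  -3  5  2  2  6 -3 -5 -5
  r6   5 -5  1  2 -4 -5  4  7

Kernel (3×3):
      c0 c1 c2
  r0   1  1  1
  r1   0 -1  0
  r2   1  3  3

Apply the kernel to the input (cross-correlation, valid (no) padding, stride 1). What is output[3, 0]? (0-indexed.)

35

The receptive field on the input at this output position is [7 7 2 / 1 -1 2 / -3 5 2]. Elementwise product with the kernel and sum: 7·1 + 7·1 + 2·1 + -1·-1 + -3·1 + 5·3 + 2·3.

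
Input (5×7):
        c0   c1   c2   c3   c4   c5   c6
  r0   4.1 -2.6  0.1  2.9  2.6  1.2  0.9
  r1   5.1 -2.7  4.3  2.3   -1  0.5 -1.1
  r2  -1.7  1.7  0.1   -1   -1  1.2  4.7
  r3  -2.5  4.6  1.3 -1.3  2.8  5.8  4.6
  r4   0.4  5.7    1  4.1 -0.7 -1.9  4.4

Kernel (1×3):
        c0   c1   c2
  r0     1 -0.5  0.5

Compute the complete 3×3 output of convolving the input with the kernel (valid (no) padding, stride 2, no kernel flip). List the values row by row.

Output[0,0]: The receptive field on the input at this output position is [4.1 -2.6 0.1]. Elementwise product with the kernel and sum: 4.1·1 + -2.6·-0.5 + 0.1·0.5.
Output[0,1]: The receptive field on the input at this output position is [0.1 2.9 2.6]. Elementwise product with the kernel and sum: 0.1·1 + 2.9·-0.5 + 2.6·0.5.

5.45 -0.05 2.45
-2.5 0.1 0.75
-1.95 -1.4 2.45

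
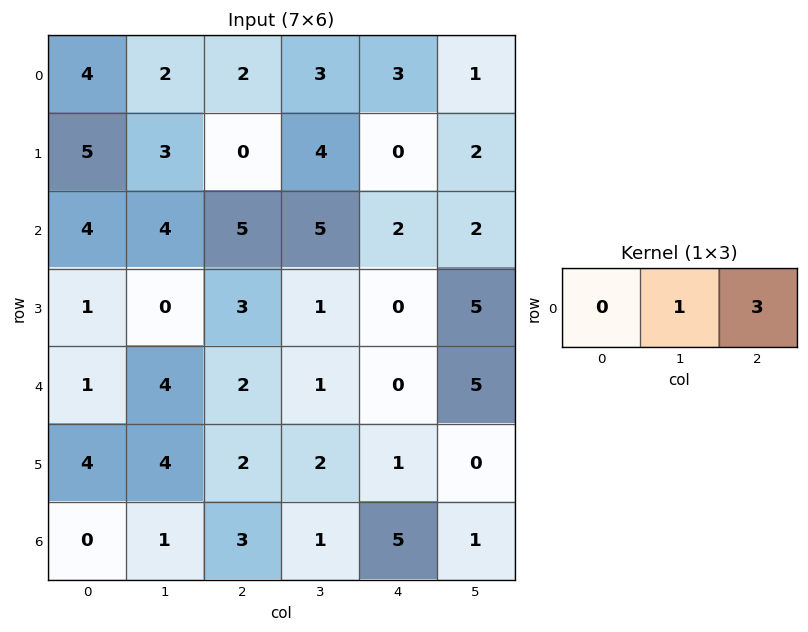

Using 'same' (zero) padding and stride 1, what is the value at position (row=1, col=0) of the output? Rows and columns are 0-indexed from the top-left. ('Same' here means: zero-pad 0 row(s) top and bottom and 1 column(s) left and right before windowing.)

14

The receptive field on the zero-padded input at this output position is [0 5 3]. Elementwise product with the kernel and sum: 5·1 + 3·3.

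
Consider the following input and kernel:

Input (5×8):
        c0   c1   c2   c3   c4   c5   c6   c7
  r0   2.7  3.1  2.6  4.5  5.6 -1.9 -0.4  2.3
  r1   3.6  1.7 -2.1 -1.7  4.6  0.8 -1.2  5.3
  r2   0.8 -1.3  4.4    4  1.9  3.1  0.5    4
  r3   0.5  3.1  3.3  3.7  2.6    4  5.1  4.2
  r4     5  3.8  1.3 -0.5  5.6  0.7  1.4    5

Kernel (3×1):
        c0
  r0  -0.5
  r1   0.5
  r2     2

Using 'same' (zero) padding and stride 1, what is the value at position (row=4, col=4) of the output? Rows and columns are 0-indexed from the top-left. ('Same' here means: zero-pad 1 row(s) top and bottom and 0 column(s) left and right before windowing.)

The receptive field on the zero-padded input at this output position is [2.6 / 5.6 / 0]. Elementwise product with the kernel and sum: 2.6·-0.5 + 5.6·0.5 + 0·2.

1.5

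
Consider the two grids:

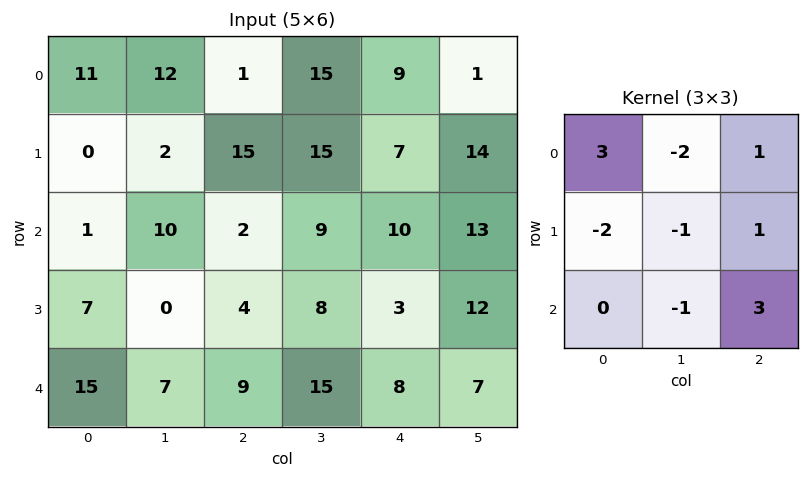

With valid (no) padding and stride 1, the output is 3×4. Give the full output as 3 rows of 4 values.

19 70 -35 34
13 -2 20 63
-5 75 -6 26

Output[0,0]: The receptive field on the input at this output position is [11 12 1 / 0 2 15 / 1 10 2]. Elementwise product with the kernel and sum: 11·3 + 12·-2 + 1·1 + 0·-2 + 2·-1 + 15·1 + 10·-1 + 2·3.
Output[0,1]: The receptive field on the input at this output position is [12 1 15 / 2 15 15 / 10 2 9]. Elementwise product with the kernel and sum: 12·3 + 1·-2 + 15·1 + 2·-2 + 15·-1 + 15·1 + 2·-1 + 9·3.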